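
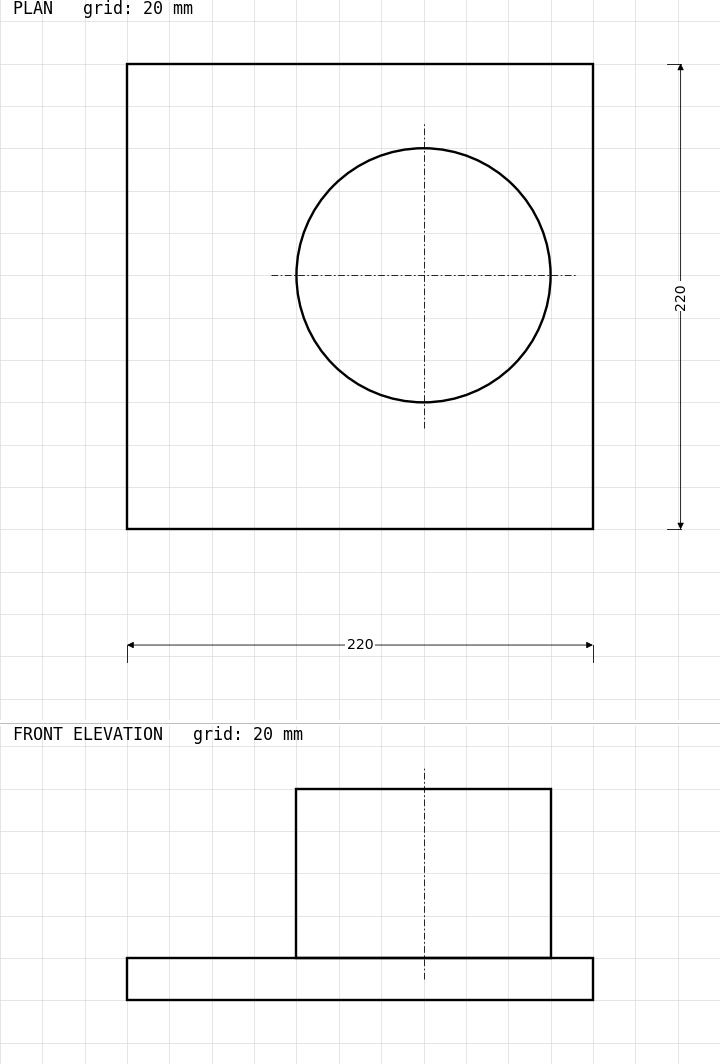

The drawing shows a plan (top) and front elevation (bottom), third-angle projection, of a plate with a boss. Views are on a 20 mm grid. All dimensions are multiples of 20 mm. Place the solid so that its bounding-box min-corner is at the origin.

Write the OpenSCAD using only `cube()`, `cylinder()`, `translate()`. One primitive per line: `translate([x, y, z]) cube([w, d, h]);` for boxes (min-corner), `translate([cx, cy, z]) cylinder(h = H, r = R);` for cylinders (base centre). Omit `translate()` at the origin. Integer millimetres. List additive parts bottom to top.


cube([220, 220, 20]);
translate([140, 120, 20]) cylinder(h = 80, r = 60);


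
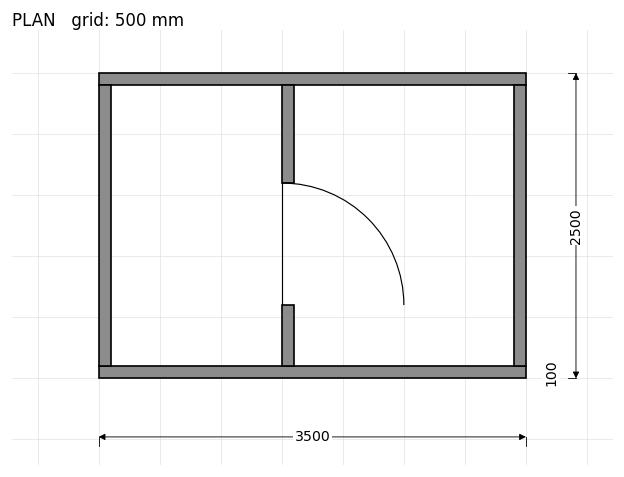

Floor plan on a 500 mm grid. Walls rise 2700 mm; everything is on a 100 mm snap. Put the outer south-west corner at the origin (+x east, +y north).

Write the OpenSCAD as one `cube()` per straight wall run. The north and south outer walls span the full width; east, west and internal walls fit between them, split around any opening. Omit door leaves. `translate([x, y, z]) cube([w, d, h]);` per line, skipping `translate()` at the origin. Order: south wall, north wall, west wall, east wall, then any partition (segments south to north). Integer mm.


cube([3500, 100, 2700]);
translate([0, 2400, 0]) cube([3500, 100, 2700]);
translate([0, 100, 0]) cube([100, 2300, 2700]);
translate([3400, 100, 0]) cube([100, 2300, 2700]);
translate([1500, 100, 0]) cube([100, 500, 2700]);
translate([1500, 1600, 0]) cube([100, 800, 2700]);


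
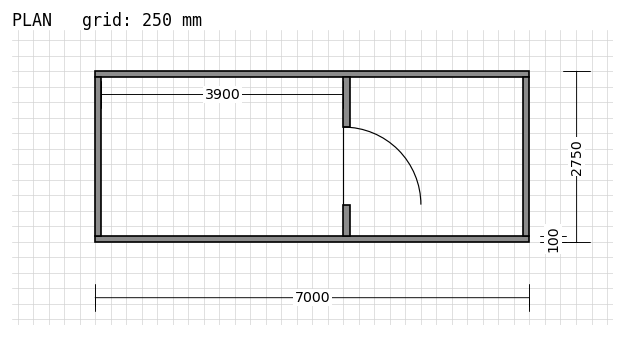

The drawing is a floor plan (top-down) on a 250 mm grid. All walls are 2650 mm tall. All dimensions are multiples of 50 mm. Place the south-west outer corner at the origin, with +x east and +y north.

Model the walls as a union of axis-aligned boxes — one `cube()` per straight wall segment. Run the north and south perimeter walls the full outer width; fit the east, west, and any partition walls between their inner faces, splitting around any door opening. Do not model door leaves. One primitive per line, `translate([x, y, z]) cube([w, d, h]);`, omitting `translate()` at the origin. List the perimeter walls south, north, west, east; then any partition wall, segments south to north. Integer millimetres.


cube([7000, 100, 2650]);
translate([0, 2650, 0]) cube([7000, 100, 2650]);
translate([0, 100, 0]) cube([100, 2550, 2650]);
translate([6900, 100, 0]) cube([100, 2550, 2650]);
translate([4000, 100, 0]) cube([100, 500, 2650]);
translate([4000, 1850, 0]) cube([100, 800, 2650]);


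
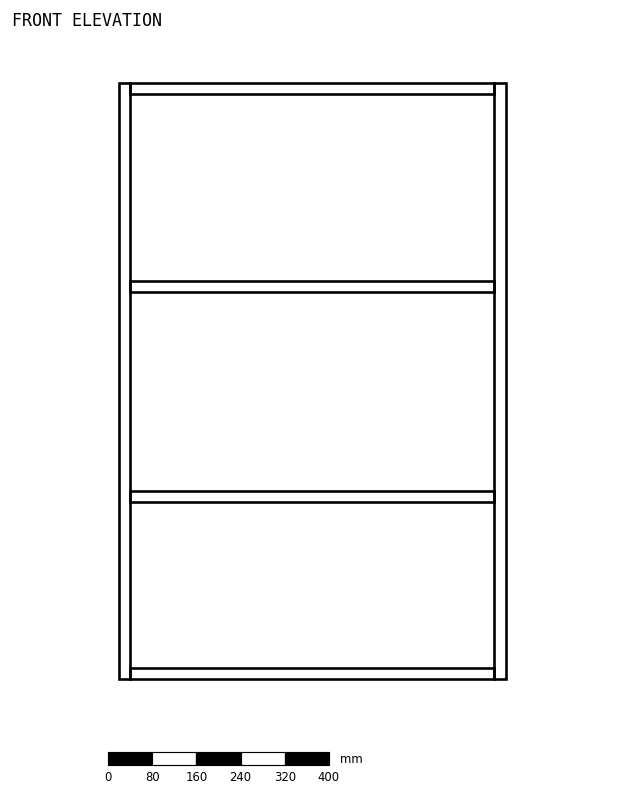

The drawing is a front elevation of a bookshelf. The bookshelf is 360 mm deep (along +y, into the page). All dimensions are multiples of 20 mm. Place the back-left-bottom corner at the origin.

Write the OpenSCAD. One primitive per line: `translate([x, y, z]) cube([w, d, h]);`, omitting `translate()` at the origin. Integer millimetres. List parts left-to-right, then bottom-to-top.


cube([20, 360, 1080]);
translate([20, 0, 0]) cube([660, 360, 20]);
translate([20, 0, 320]) cube([660, 360, 20]);
translate([20, 0, 700]) cube([660, 360, 20]);
translate([20, 0, 1060]) cube([660, 360, 20]);
translate([680, 0, 0]) cube([20, 360, 1080]);


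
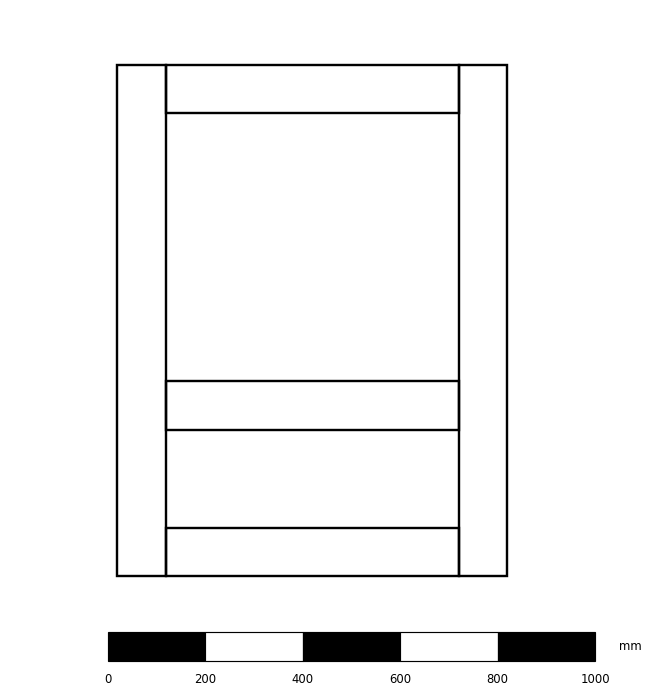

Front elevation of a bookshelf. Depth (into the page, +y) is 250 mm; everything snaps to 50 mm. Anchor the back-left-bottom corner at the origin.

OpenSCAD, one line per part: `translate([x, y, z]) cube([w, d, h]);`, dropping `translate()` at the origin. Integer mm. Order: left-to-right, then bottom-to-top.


cube([100, 250, 1050]);
translate([100, 0, 0]) cube([600, 250, 100]);
translate([100, 0, 300]) cube([600, 250, 100]);
translate([100, 0, 950]) cube([600, 250, 100]);
translate([700, 0, 0]) cube([100, 250, 1050]);


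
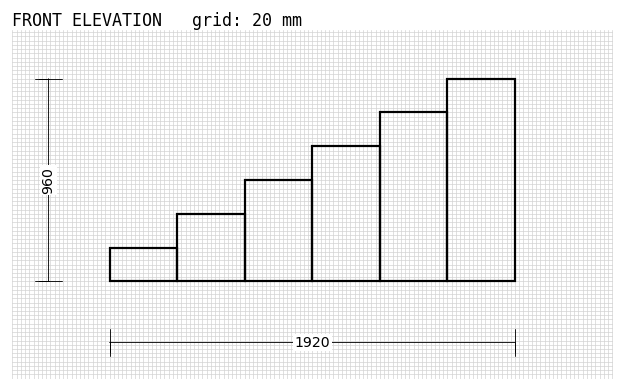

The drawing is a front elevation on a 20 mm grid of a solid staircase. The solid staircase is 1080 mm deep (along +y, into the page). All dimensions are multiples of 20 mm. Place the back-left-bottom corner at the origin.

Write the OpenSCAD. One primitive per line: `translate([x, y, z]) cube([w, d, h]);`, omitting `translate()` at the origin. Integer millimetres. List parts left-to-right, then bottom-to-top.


cube([320, 1080, 160]);
translate([320, 0, 0]) cube([320, 1080, 320]);
translate([640, 0, 0]) cube([320, 1080, 480]);
translate([960, 0, 0]) cube([320, 1080, 640]);
translate([1280, 0, 0]) cube([320, 1080, 800]);
translate([1600, 0, 0]) cube([320, 1080, 960]);


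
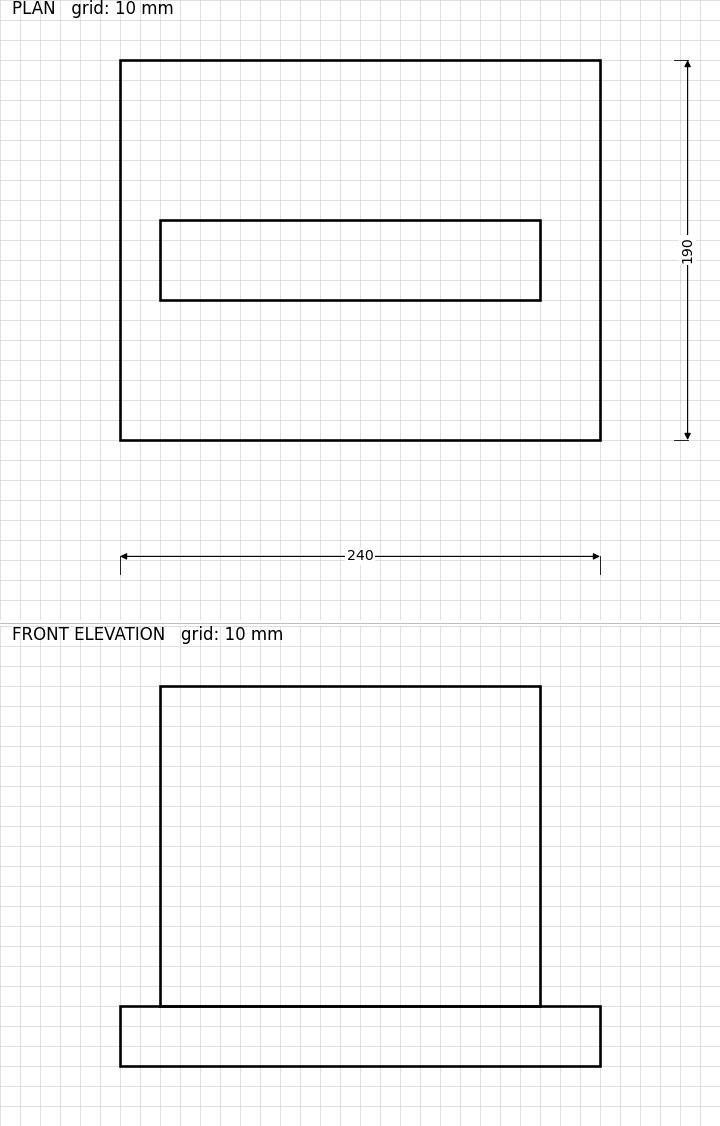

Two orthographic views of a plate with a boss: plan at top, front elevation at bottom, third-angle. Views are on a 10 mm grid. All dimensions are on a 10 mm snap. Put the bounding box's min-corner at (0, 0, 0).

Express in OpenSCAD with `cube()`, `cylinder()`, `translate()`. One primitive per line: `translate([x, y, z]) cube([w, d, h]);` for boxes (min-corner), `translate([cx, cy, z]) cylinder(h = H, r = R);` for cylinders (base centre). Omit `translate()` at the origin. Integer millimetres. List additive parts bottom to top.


cube([240, 190, 30]);
translate([20, 70, 30]) cube([190, 40, 160]);


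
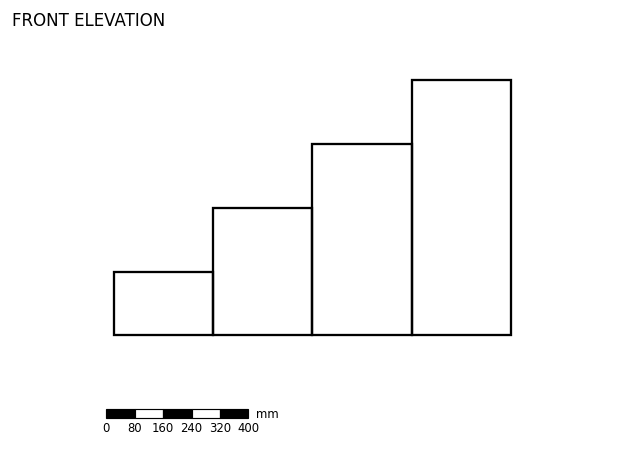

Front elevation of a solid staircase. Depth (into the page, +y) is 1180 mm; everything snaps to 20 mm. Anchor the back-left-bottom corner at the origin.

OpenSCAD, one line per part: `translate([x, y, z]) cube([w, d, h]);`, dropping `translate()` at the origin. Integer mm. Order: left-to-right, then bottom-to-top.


cube([280, 1180, 180]);
translate([280, 0, 0]) cube([280, 1180, 360]);
translate([560, 0, 0]) cube([280, 1180, 540]);
translate([840, 0, 0]) cube([280, 1180, 720]);


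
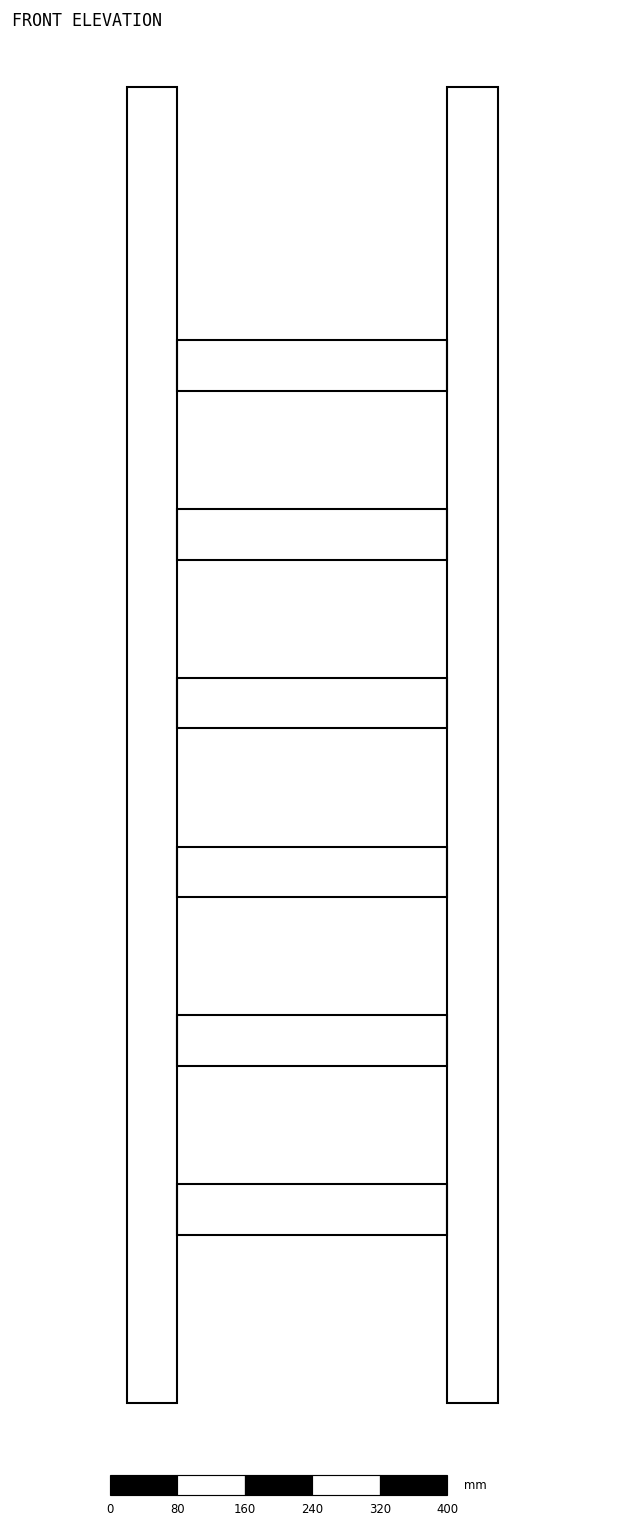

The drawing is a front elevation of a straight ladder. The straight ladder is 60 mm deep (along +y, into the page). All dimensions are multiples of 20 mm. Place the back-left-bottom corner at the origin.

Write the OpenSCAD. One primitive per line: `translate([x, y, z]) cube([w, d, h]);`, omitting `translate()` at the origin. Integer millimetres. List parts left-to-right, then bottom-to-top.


cube([60, 60, 1560]);
translate([60, 0, 200]) cube([320, 60, 60]);
translate([60, 0, 400]) cube([320, 60, 60]);
translate([60, 0, 600]) cube([320, 60, 60]);
translate([60, 0, 800]) cube([320, 60, 60]);
translate([60, 0, 1000]) cube([320, 60, 60]);
translate([60, 0, 1200]) cube([320, 60, 60]);
translate([380, 0, 0]) cube([60, 60, 1560]);


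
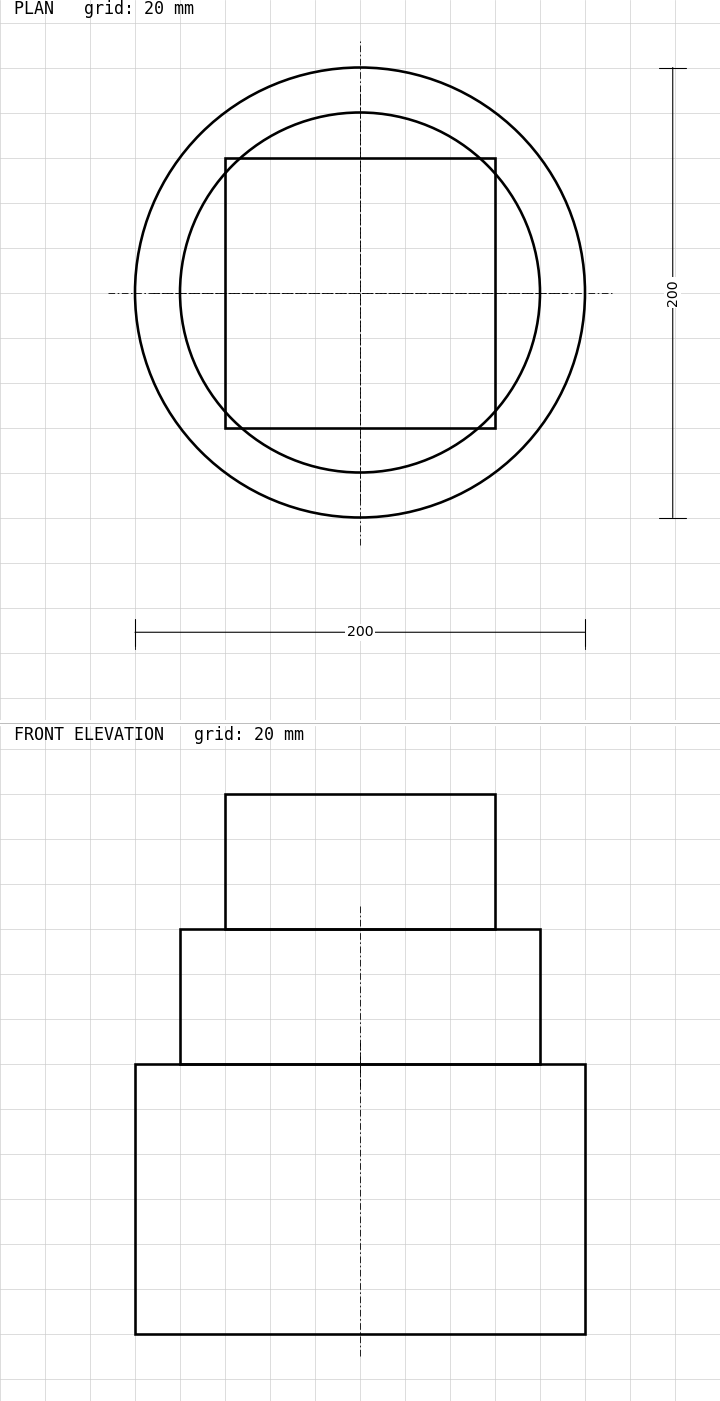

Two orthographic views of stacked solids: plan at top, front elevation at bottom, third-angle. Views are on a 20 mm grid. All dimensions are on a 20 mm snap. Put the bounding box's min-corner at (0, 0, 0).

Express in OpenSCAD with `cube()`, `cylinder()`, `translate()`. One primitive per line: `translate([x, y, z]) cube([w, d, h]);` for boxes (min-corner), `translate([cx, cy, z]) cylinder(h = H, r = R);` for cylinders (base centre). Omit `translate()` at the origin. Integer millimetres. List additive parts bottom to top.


translate([100, 100, 0]) cylinder(h = 120, r = 100);
translate([100, 100, 120]) cylinder(h = 60, r = 80);
translate([40, 40, 180]) cube([120, 120, 60]);


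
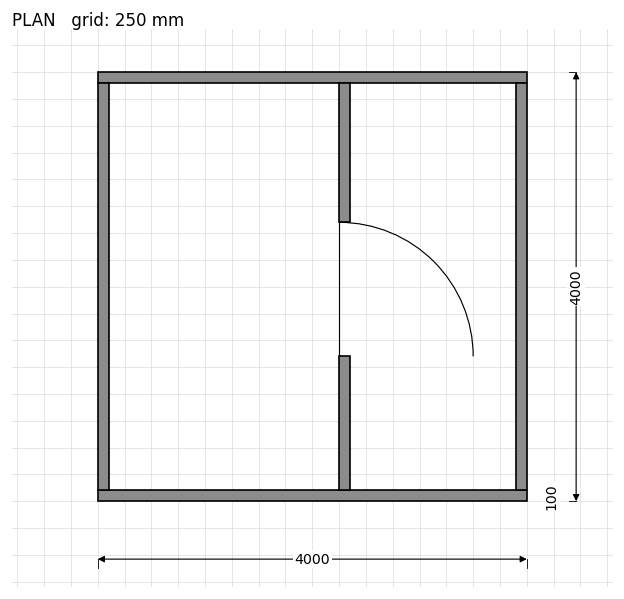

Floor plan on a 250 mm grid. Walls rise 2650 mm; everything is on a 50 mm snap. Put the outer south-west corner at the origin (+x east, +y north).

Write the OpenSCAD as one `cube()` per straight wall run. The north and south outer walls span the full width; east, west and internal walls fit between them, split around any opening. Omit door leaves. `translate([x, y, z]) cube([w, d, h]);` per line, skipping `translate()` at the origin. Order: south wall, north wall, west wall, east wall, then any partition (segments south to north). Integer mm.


cube([4000, 100, 2650]);
translate([0, 3900, 0]) cube([4000, 100, 2650]);
translate([0, 100, 0]) cube([100, 3800, 2650]);
translate([3900, 100, 0]) cube([100, 3800, 2650]);
translate([2250, 100, 0]) cube([100, 1250, 2650]);
translate([2250, 2600, 0]) cube([100, 1300, 2650]);


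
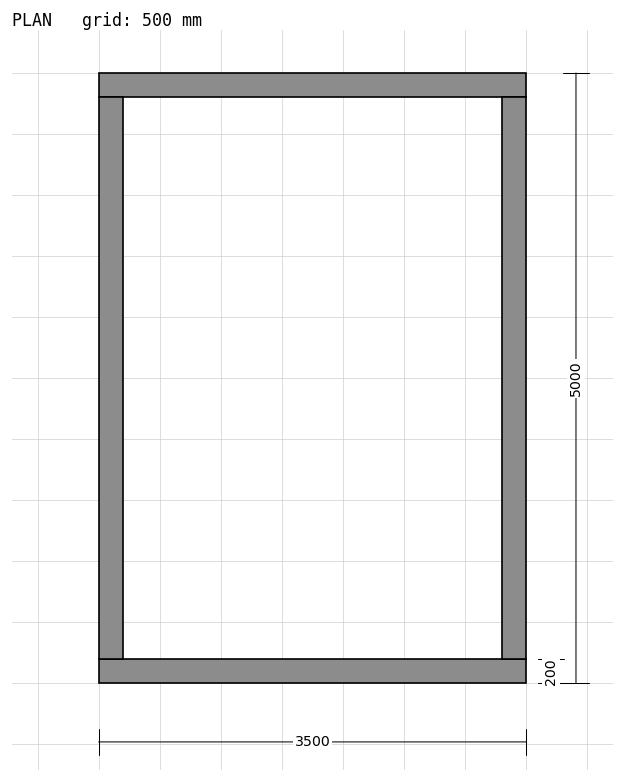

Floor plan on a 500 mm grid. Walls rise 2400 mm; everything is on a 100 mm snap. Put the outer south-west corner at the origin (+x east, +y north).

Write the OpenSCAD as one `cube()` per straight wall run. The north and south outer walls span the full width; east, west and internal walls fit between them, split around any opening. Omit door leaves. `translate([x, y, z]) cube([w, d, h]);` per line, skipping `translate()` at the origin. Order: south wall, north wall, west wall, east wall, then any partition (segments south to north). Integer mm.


cube([3500, 200, 2400]);
translate([0, 4800, 0]) cube([3500, 200, 2400]);
translate([0, 200, 0]) cube([200, 4600, 2400]);
translate([3300, 200, 0]) cube([200, 4600, 2400]);


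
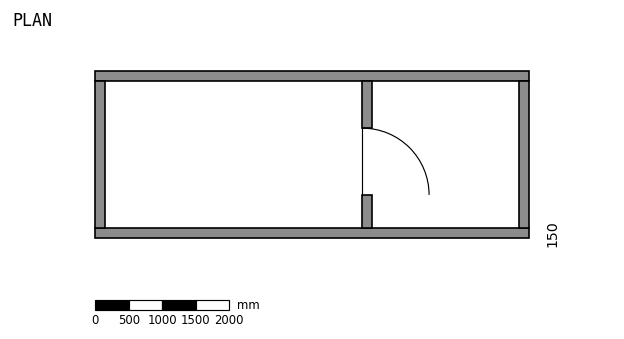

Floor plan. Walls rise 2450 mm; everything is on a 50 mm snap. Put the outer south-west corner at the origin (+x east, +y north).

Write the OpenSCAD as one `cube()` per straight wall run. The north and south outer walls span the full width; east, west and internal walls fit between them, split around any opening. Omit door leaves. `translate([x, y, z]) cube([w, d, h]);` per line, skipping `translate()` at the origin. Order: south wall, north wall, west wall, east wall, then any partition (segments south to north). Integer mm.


cube([6500, 150, 2450]);
translate([0, 2350, 0]) cube([6500, 150, 2450]);
translate([0, 150, 0]) cube([150, 2200, 2450]);
translate([6350, 150, 0]) cube([150, 2200, 2450]);
translate([4000, 150, 0]) cube([150, 500, 2450]);
translate([4000, 1650, 0]) cube([150, 700, 2450]);


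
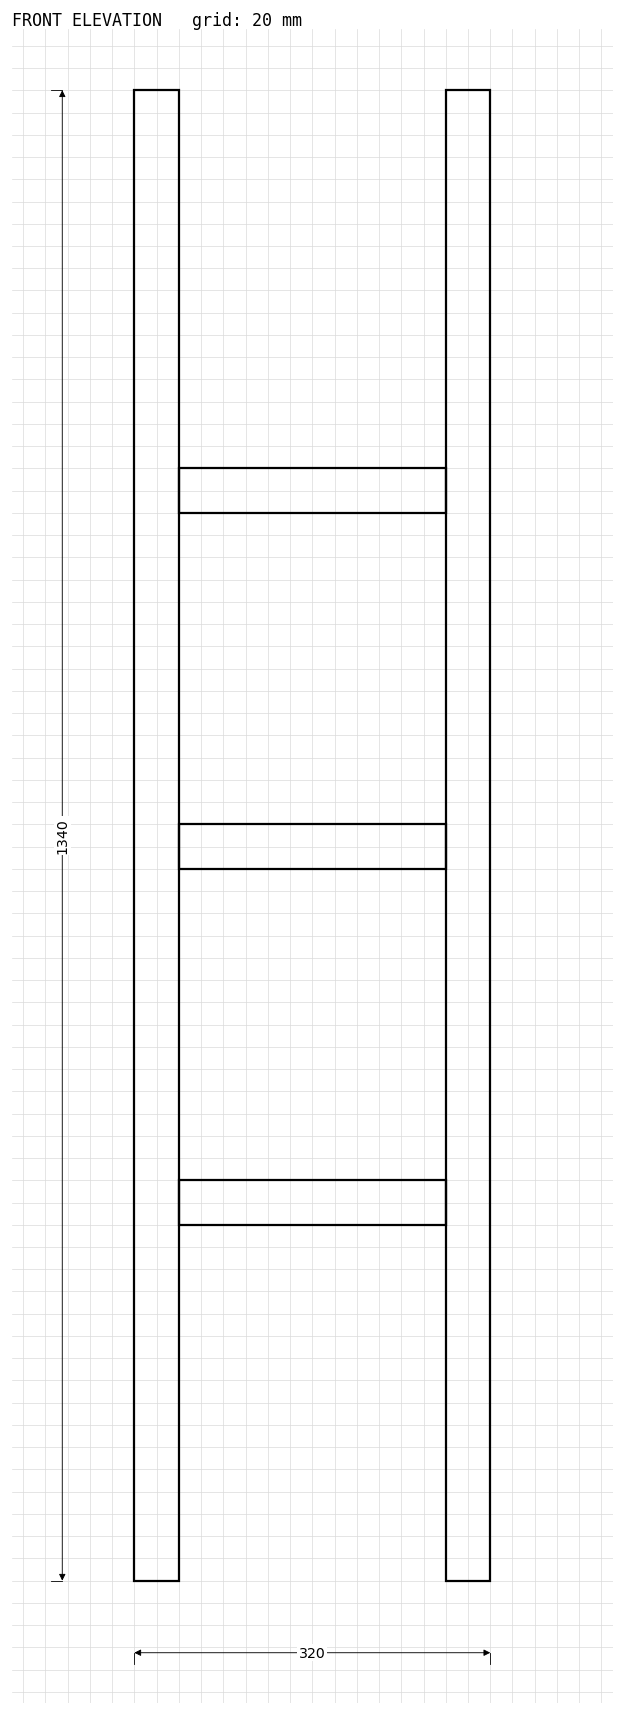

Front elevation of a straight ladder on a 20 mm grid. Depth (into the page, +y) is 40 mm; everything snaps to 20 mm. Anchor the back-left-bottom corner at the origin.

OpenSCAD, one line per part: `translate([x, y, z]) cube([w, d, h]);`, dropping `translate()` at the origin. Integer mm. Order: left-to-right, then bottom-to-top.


cube([40, 40, 1340]);
translate([40, 0, 320]) cube([240, 40, 40]);
translate([40, 0, 640]) cube([240, 40, 40]);
translate([40, 0, 960]) cube([240, 40, 40]);
translate([280, 0, 0]) cube([40, 40, 1340]);


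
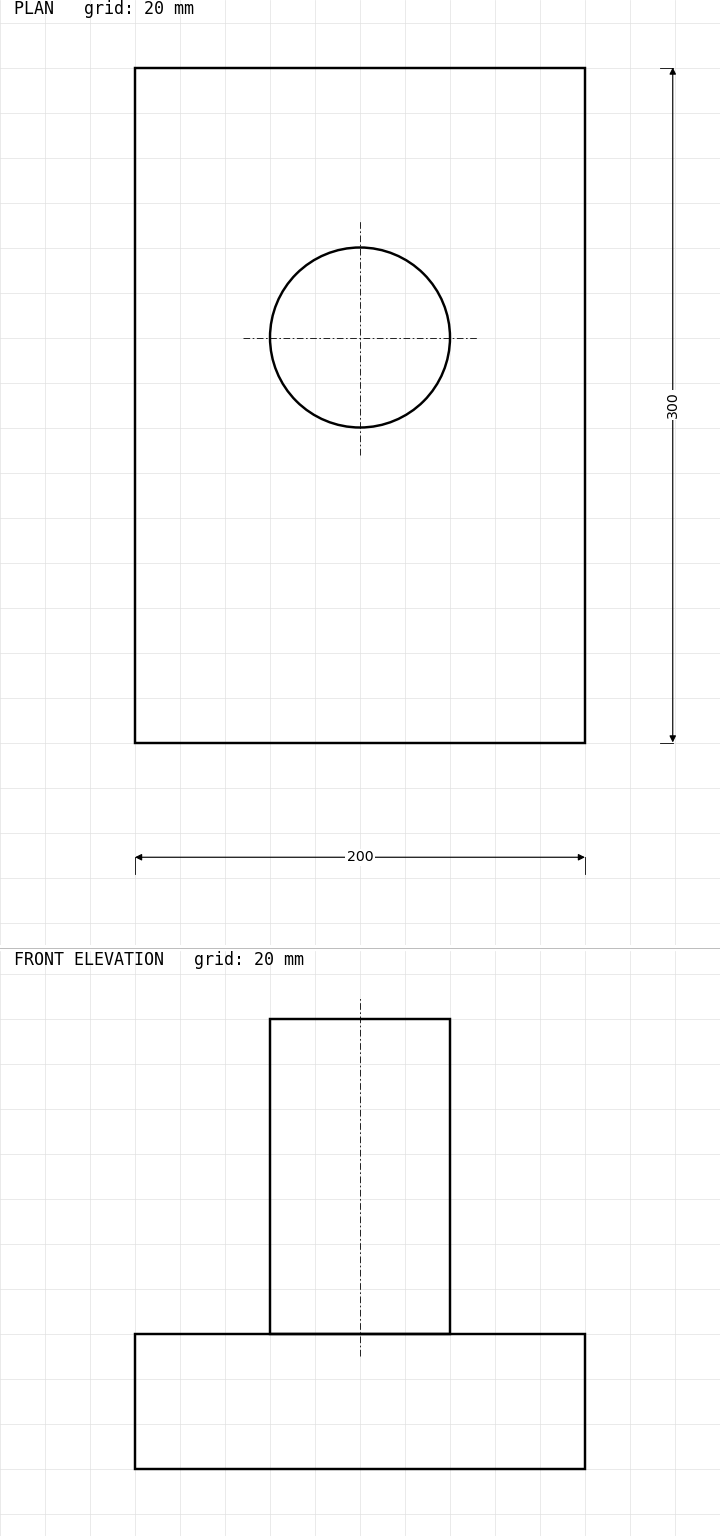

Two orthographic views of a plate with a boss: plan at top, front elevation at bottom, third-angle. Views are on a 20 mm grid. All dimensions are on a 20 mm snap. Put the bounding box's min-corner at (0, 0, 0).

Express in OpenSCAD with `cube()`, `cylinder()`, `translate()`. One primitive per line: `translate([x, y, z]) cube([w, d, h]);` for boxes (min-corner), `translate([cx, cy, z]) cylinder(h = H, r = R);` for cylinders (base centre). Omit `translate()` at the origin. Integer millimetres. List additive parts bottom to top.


cube([200, 300, 60]);
translate([100, 180, 60]) cylinder(h = 140, r = 40);


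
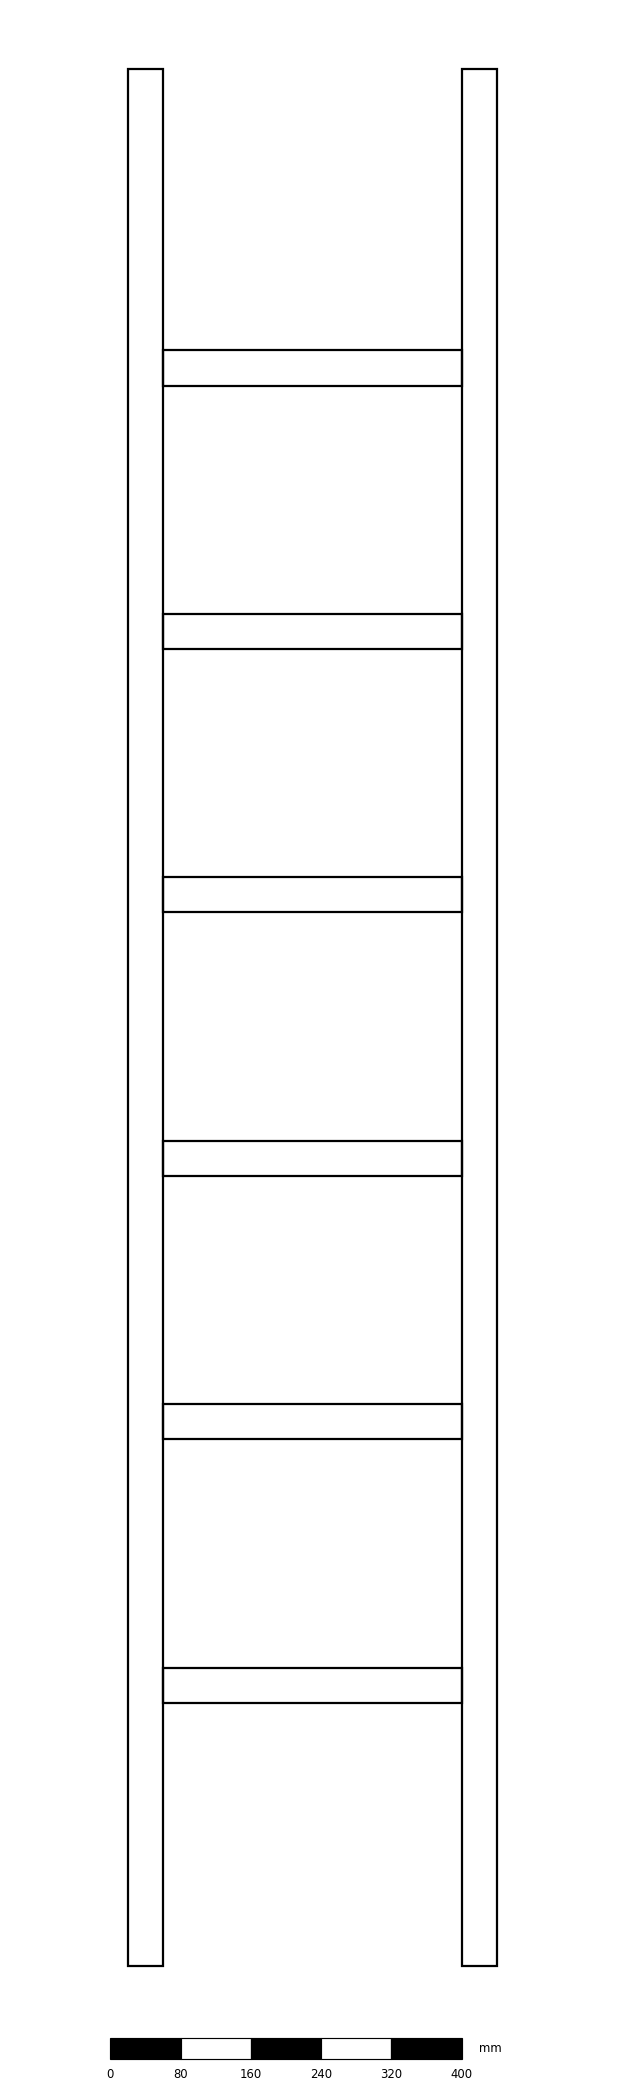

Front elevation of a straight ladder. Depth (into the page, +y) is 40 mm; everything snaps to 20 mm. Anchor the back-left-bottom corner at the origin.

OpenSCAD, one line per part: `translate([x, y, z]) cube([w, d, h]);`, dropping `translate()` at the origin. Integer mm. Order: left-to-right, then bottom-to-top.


cube([40, 40, 2160]);
translate([40, 0, 300]) cube([340, 40, 40]);
translate([40, 0, 600]) cube([340, 40, 40]);
translate([40, 0, 900]) cube([340, 40, 40]);
translate([40, 0, 1200]) cube([340, 40, 40]);
translate([40, 0, 1500]) cube([340, 40, 40]);
translate([40, 0, 1800]) cube([340, 40, 40]);
translate([380, 0, 0]) cube([40, 40, 2160]);


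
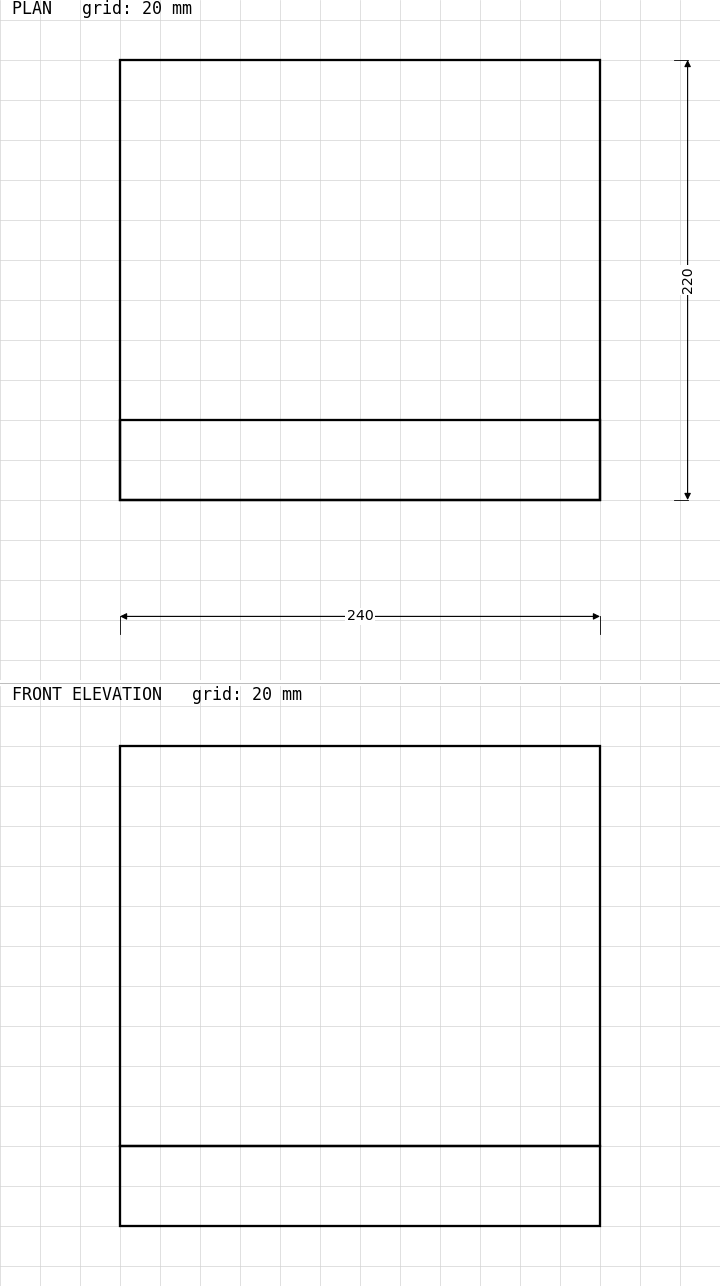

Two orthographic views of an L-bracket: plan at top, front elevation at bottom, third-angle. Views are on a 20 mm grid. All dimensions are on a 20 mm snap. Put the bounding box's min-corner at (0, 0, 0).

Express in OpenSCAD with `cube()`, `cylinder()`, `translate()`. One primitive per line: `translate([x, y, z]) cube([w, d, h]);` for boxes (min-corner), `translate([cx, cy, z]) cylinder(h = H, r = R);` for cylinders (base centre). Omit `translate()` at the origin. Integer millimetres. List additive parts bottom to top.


cube([240, 220, 40]);
translate([0, 0, 40]) cube([240, 40, 200]);


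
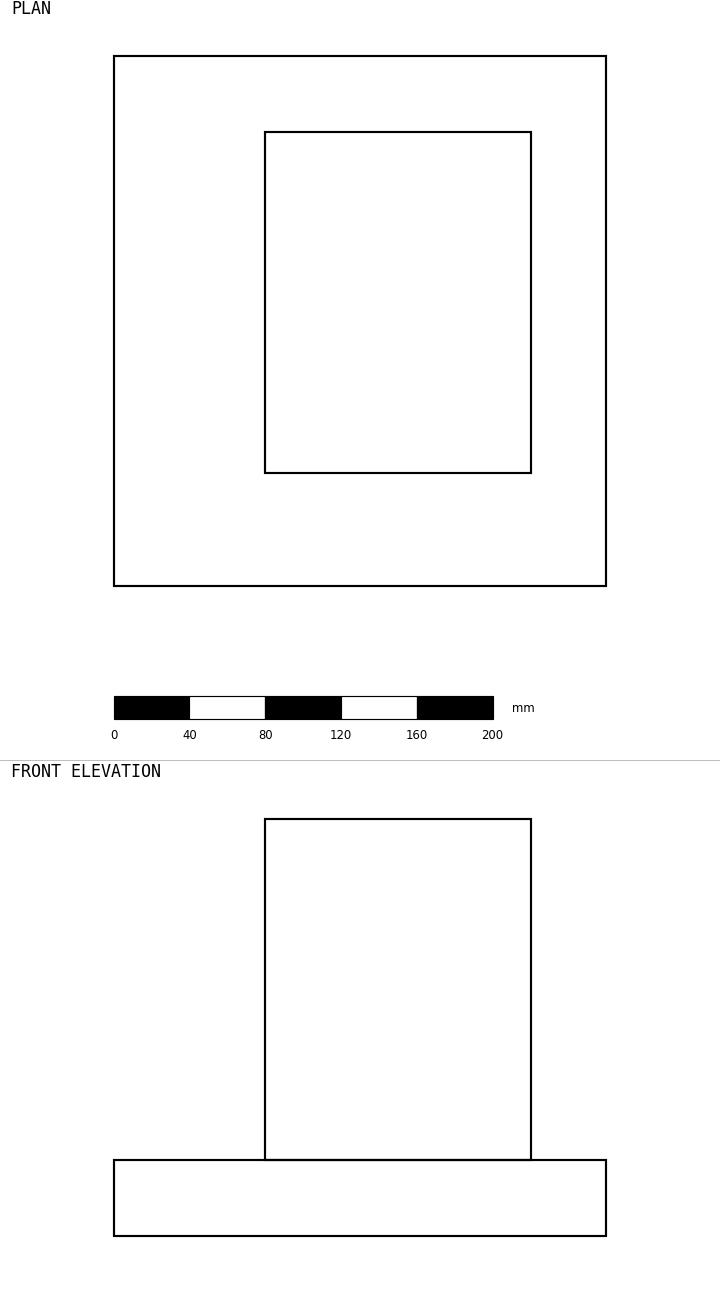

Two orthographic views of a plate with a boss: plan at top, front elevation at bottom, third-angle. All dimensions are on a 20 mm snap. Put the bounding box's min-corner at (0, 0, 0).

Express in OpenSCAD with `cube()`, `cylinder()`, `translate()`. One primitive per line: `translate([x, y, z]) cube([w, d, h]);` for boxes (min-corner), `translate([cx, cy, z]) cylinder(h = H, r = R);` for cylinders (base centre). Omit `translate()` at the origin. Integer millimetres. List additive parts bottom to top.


cube([260, 280, 40]);
translate([80, 60, 40]) cube([140, 180, 180]);


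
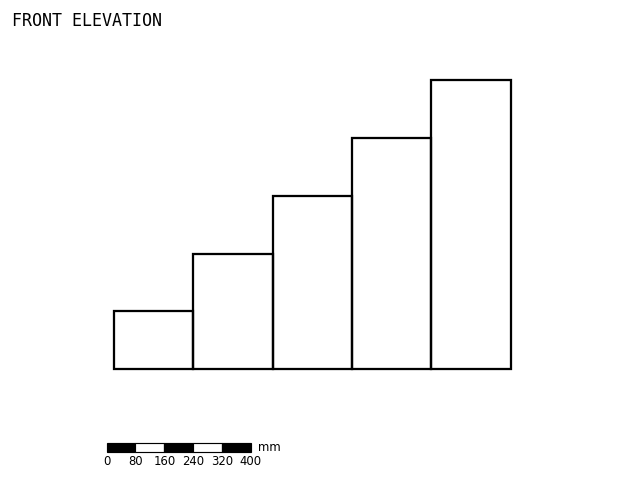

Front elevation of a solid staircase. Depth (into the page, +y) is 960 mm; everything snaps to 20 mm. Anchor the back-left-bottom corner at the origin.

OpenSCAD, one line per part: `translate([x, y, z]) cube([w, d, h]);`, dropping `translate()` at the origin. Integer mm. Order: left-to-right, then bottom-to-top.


cube([220, 960, 160]);
translate([220, 0, 0]) cube([220, 960, 320]);
translate([440, 0, 0]) cube([220, 960, 480]);
translate([660, 0, 0]) cube([220, 960, 640]);
translate([880, 0, 0]) cube([220, 960, 800]);


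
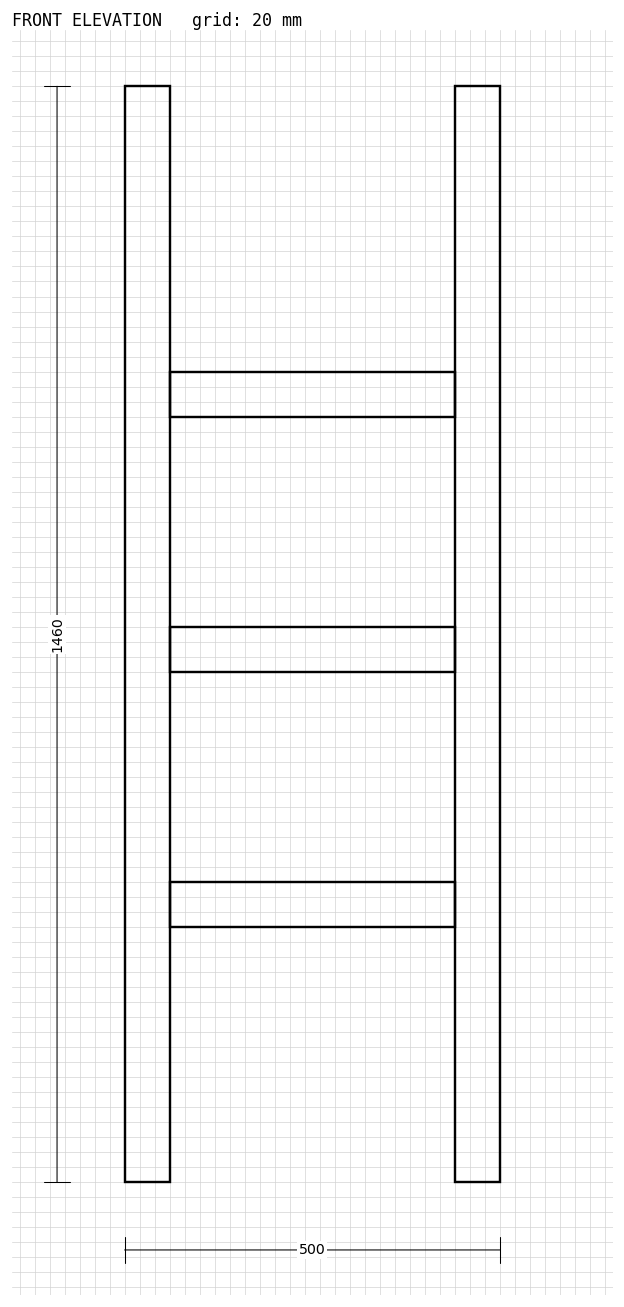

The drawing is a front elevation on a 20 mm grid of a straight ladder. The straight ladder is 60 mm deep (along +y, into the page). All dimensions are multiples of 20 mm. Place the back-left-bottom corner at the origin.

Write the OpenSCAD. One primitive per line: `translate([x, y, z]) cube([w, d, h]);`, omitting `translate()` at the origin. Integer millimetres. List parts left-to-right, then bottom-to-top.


cube([60, 60, 1460]);
translate([60, 0, 340]) cube([380, 60, 60]);
translate([60, 0, 680]) cube([380, 60, 60]);
translate([60, 0, 1020]) cube([380, 60, 60]);
translate([440, 0, 0]) cube([60, 60, 1460]);


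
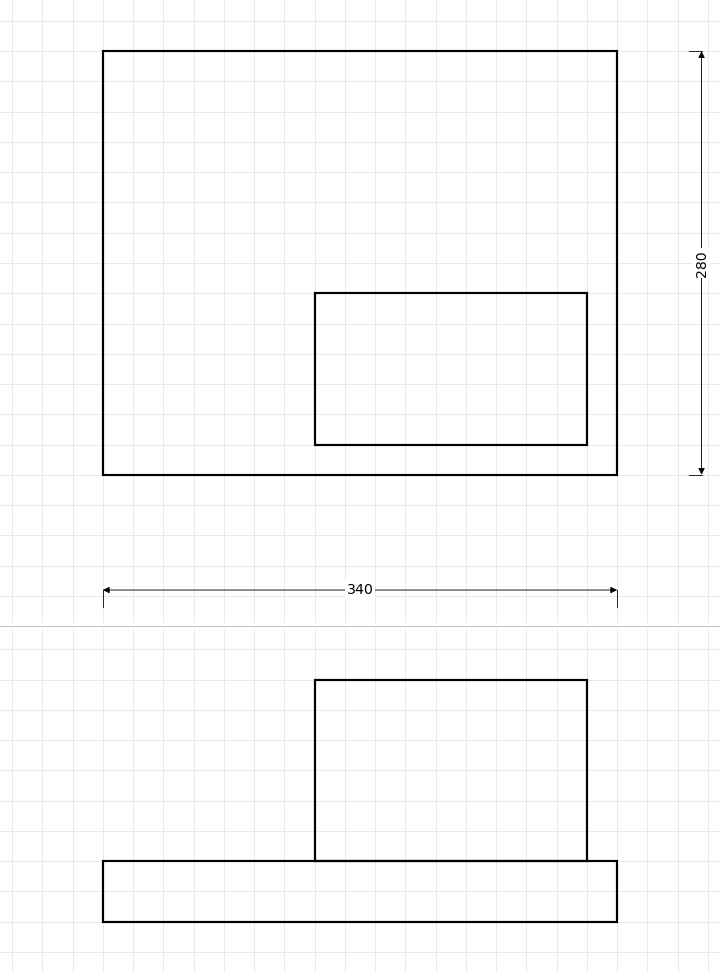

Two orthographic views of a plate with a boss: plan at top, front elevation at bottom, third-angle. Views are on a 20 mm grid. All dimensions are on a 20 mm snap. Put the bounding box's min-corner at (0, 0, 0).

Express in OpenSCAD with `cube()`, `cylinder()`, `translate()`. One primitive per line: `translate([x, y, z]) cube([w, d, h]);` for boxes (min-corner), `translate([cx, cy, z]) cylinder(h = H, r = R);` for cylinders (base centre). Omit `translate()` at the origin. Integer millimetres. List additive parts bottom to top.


cube([340, 280, 40]);
translate([140, 20, 40]) cube([180, 100, 120]);


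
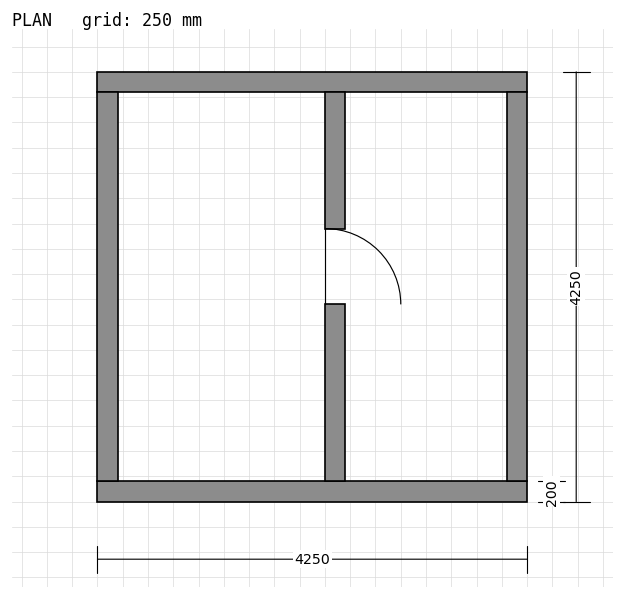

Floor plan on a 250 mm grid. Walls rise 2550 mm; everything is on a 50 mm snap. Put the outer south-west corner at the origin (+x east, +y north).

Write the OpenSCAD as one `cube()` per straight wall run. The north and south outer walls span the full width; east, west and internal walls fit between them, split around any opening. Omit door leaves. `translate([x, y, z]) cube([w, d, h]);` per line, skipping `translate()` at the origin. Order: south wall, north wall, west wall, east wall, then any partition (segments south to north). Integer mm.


cube([4250, 200, 2550]);
translate([0, 4050, 0]) cube([4250, 200, 2550]);
translate([0, 200, 0]) cube([200, 3850, 2550]);
translate([4050, 200, 0]) cube([200, 3850, 2550]);
translate([2250, 200, 0]) cube([200, 1750, 2550]);
translate([2250, 2700, 0]) cube([200, 1350, 2550]);


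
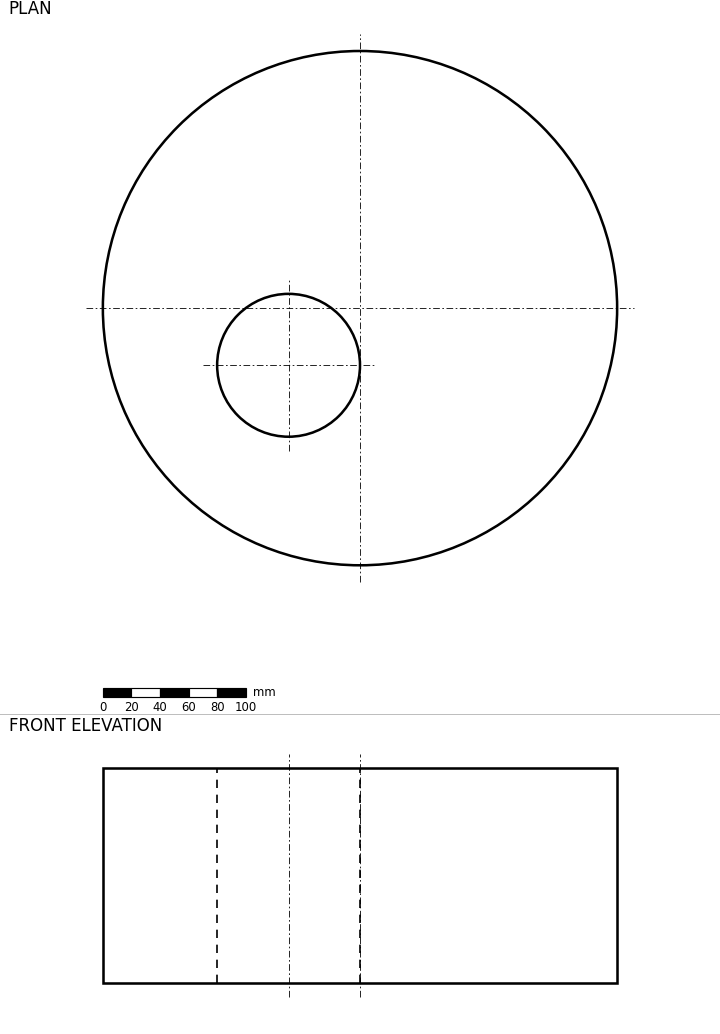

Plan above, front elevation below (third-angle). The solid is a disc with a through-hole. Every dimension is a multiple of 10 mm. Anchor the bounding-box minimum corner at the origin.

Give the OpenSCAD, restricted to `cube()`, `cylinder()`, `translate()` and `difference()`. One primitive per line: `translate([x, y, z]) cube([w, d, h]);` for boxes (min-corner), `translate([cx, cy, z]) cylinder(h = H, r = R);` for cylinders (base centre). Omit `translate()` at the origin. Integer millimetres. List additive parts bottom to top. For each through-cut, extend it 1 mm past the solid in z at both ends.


difference() {
  translate([180, 180, 0]) cylinder(h = 150, r = 180);
  translate([130, 140, -1]) cylinder(h = 152, r = 50);
}


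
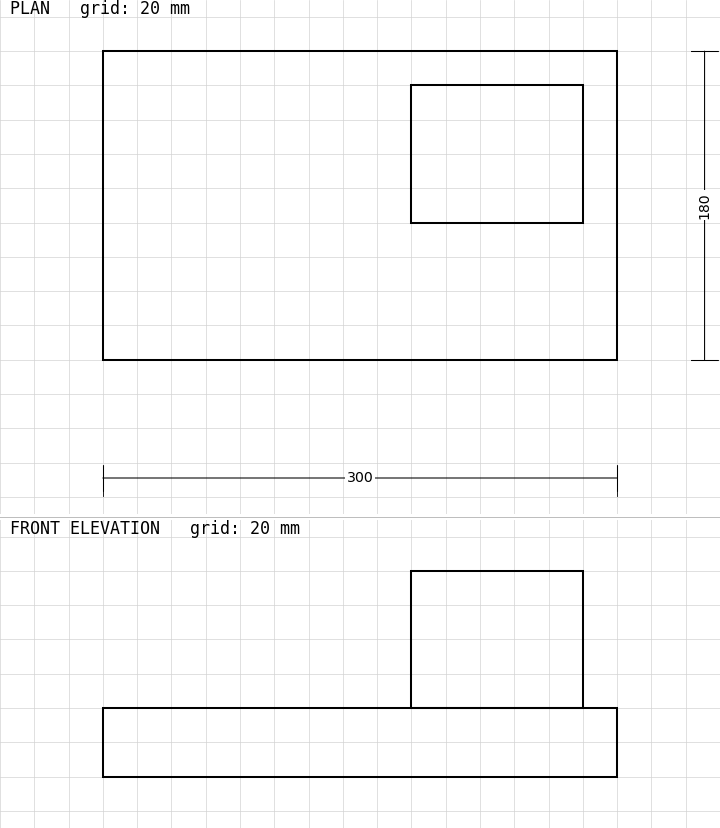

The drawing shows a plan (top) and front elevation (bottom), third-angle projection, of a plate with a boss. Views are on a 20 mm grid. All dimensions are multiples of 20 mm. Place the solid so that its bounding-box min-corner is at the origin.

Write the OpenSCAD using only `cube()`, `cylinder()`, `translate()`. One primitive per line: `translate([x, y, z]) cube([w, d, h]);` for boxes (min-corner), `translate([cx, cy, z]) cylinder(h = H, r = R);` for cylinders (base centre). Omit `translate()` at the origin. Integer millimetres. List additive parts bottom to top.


cube([300, 180, 40]);
translate([180, 80, 40]) cube([100, 80, 80]);


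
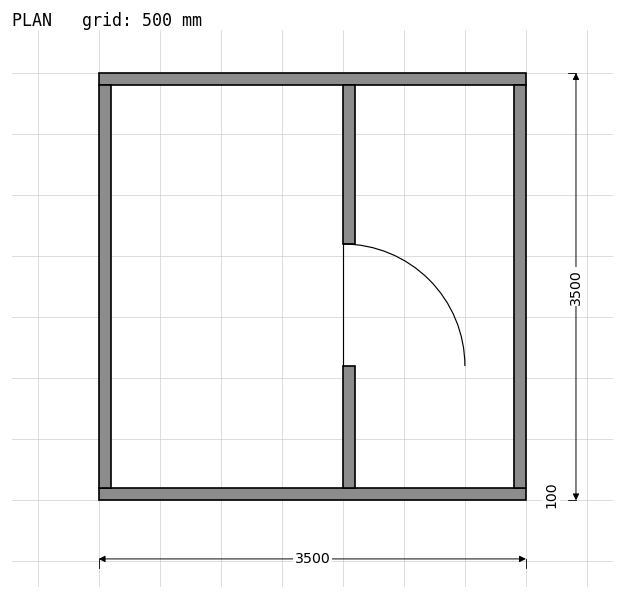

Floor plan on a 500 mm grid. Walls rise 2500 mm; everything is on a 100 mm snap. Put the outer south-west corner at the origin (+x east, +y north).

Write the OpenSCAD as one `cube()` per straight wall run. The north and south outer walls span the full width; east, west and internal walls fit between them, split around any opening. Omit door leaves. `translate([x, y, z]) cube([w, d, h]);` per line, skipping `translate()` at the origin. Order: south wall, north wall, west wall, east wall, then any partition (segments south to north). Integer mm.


cube([3500, 100, 2500]);
translate([0, 3400, 0]) cube([3500, 100, 2500]);
translate([0, 100, 0]) cube([100, 3300, 2500]);
translate([3400, 100, 0]) cube([100, 3300, 2500]);
translate([2000, 100, 0]) cube([100, 1000, 2500]);
translate([2000, 2100, 0]) cube([100, 1300, 2500]);


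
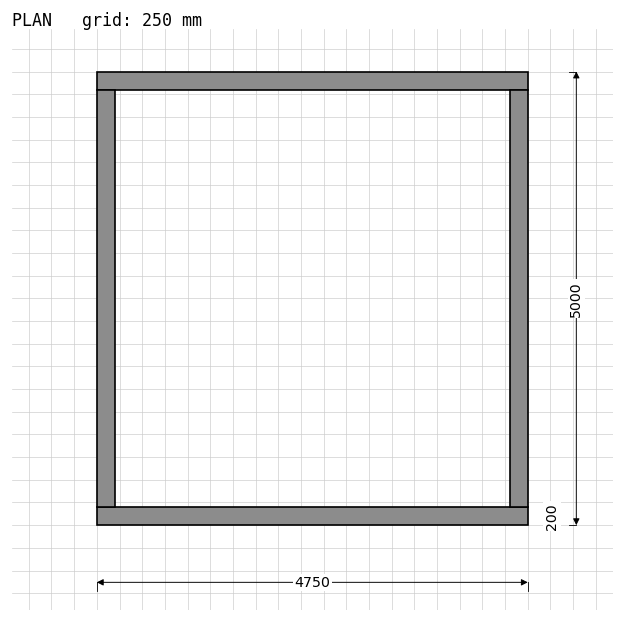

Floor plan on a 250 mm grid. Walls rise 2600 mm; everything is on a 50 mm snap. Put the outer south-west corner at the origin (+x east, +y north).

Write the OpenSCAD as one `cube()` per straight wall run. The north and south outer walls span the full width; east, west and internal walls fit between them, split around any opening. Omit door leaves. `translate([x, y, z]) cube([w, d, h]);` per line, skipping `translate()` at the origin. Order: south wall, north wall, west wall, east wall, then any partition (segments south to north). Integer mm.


cube([4750, 200, 2600]);
translate([0, 4800, 0]) cube([4750, 200, 2600]);
translate([0, 200, 0]) cube([200, 4600, 2600]);
translate([4550, 200, 0]) cube([200, 4600, 2600]);


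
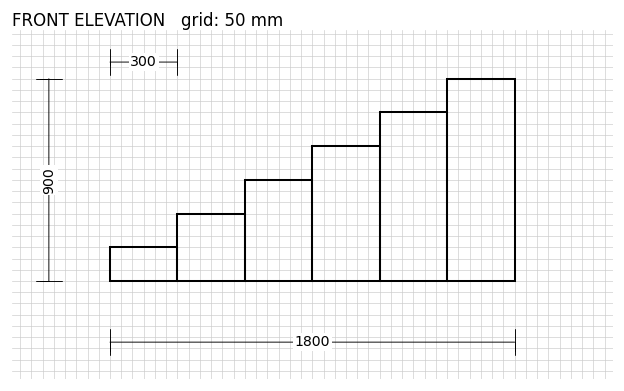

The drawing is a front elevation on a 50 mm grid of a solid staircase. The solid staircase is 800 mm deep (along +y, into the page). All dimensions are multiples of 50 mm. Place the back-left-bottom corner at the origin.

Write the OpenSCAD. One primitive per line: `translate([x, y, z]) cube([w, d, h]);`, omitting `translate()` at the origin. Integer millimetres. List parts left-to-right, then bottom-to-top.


cube([300, 800, 150]);
translate([300, 0, 0]) cube([300, 800, 300]);
translate([600, 0, 0]) cube([300, 800, 450]);
translate([900, 0, 0]) cube([300, 800, 600]);
translate([1200, 0, 0]) cube([300, 800, 750]);
translate([1500, 0, 0]) cube([300, 800, 900]);


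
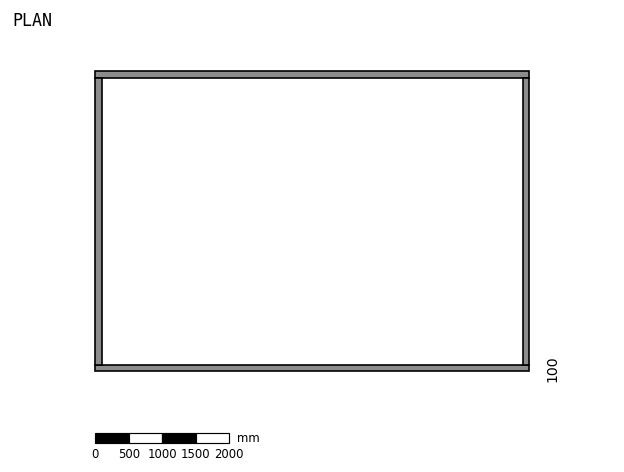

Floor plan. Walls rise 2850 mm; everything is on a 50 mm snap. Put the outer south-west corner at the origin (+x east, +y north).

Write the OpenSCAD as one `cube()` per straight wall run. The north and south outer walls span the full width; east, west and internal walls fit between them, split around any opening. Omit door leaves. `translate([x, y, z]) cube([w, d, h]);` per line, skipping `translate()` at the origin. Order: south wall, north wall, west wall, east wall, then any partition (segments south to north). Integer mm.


cube([6500, 100, 2850]);
translate([0, 4400, 0]) cube([6500, 100, 2850]);
translate([0, 100, 0]) cube([100, 4300, 2850]);
translate([6400, 100, 0]) cube([100, 4300, 2850]);


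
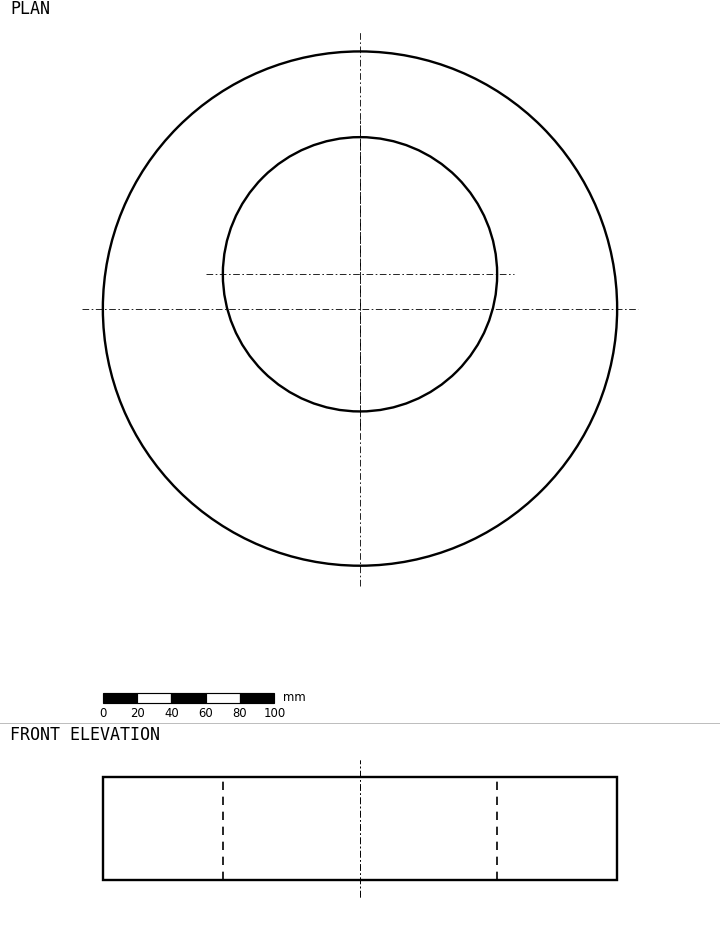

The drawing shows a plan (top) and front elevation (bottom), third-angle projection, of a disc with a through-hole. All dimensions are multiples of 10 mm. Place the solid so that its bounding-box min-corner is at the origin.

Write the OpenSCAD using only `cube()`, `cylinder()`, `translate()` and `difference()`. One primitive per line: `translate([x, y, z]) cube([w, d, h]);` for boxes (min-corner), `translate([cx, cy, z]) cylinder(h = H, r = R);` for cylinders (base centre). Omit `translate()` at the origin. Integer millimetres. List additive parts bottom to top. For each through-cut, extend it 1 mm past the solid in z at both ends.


difference() {
  translate([150, 150, 0]) cylinder(h = 60, r = 150);
  translate([150, 170, -1]) cylinder(h = 62, r = 80);
}


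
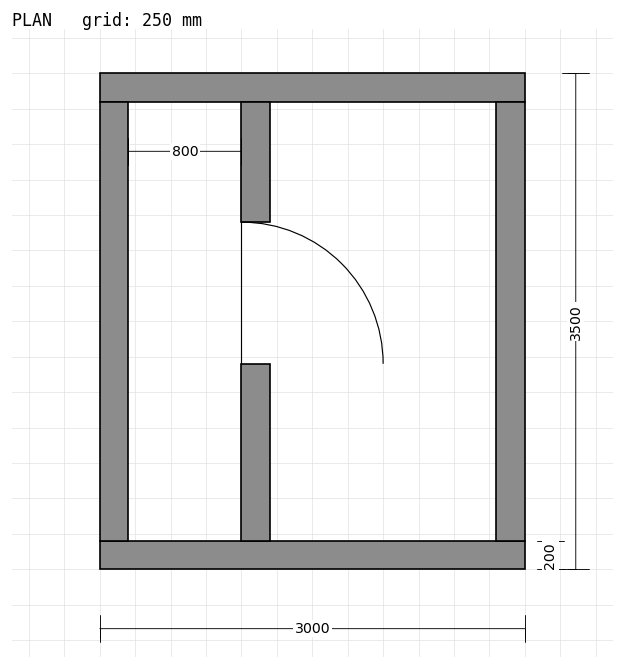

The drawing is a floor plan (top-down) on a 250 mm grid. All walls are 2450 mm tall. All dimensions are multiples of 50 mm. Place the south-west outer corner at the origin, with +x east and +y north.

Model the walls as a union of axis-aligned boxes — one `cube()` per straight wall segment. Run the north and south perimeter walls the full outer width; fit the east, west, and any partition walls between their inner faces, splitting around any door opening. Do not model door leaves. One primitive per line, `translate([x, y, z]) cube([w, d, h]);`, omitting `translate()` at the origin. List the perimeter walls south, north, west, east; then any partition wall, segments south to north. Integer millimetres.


cube([3000, 200, 2450]);
translate([0, 3300, 0]) cube([3000, 200, 2450]);
translate([0, 200, 0]) cube([200, 3100, 2450]);
translate([2800, 200, 0]) cube([200, 3100, 2450]);
translate([1000, 200, 0]) cube([200, 1250, 2450]);
translate([1000, 2450, 0]) cube([200, 850, 2450]);


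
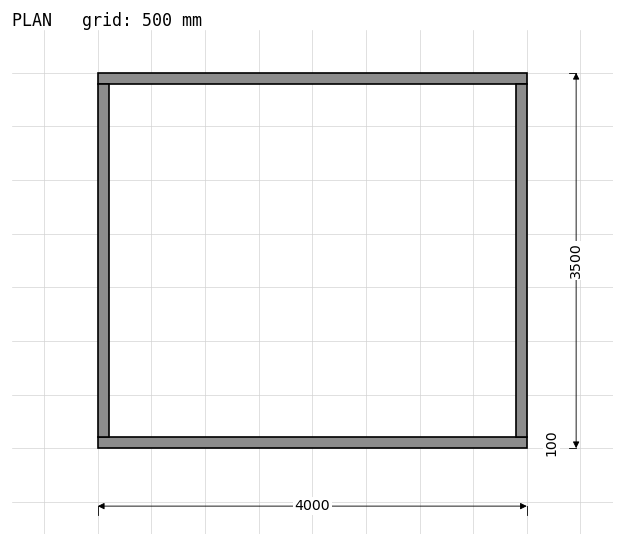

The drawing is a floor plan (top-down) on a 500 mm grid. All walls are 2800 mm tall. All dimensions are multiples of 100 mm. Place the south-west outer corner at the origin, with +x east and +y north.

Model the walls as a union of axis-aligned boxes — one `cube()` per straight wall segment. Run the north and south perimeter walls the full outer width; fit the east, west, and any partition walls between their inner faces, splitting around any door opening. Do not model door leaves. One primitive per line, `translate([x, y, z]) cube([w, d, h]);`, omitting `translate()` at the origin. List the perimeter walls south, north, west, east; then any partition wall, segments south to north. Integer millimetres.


cube([4000, 100, 2800]);
translate([0, 3400, 0]) cube([4000, 100, 2800]);
translate([0, 100, 0]) cube([100, 3300, 2800]);
translate([3900, 100, 0]) cube([100, 3300, 2800]);


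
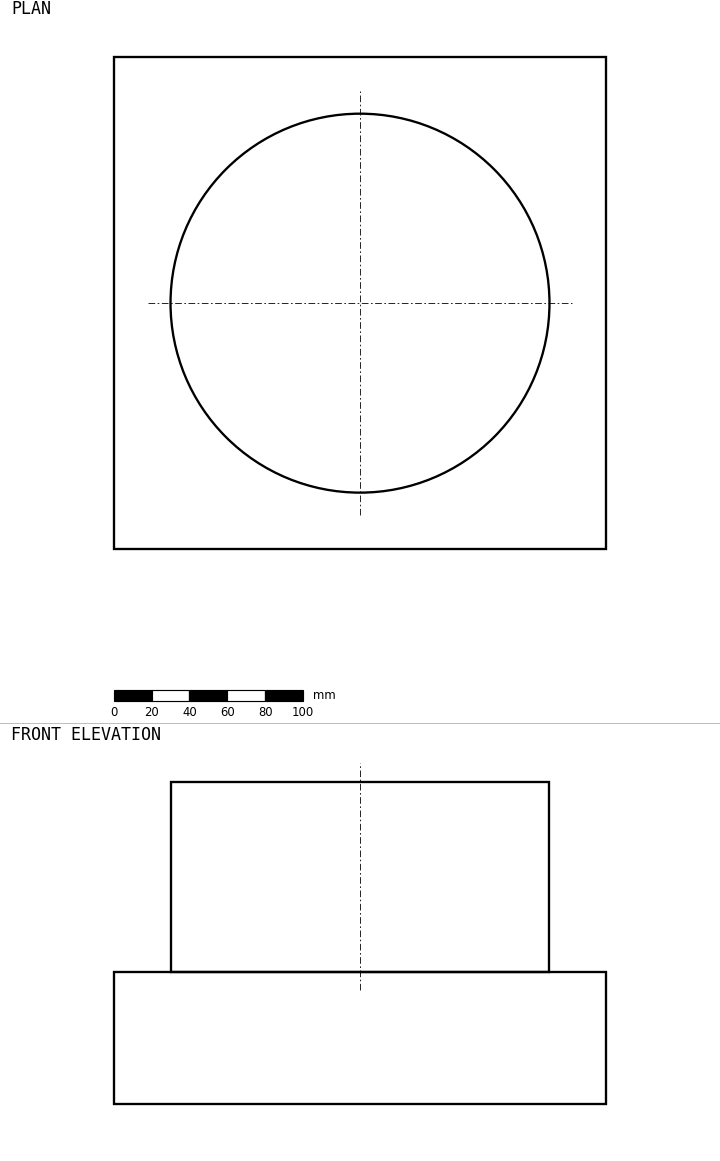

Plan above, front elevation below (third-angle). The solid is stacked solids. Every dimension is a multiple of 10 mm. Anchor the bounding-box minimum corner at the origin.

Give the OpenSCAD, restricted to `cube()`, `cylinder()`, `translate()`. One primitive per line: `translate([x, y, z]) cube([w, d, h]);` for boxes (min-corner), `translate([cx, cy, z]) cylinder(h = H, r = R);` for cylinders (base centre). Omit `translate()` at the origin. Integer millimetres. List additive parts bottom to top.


cube([260, 260, 70]);
translate([130, 130, 70]) cylinder(h = 100, r = 100);


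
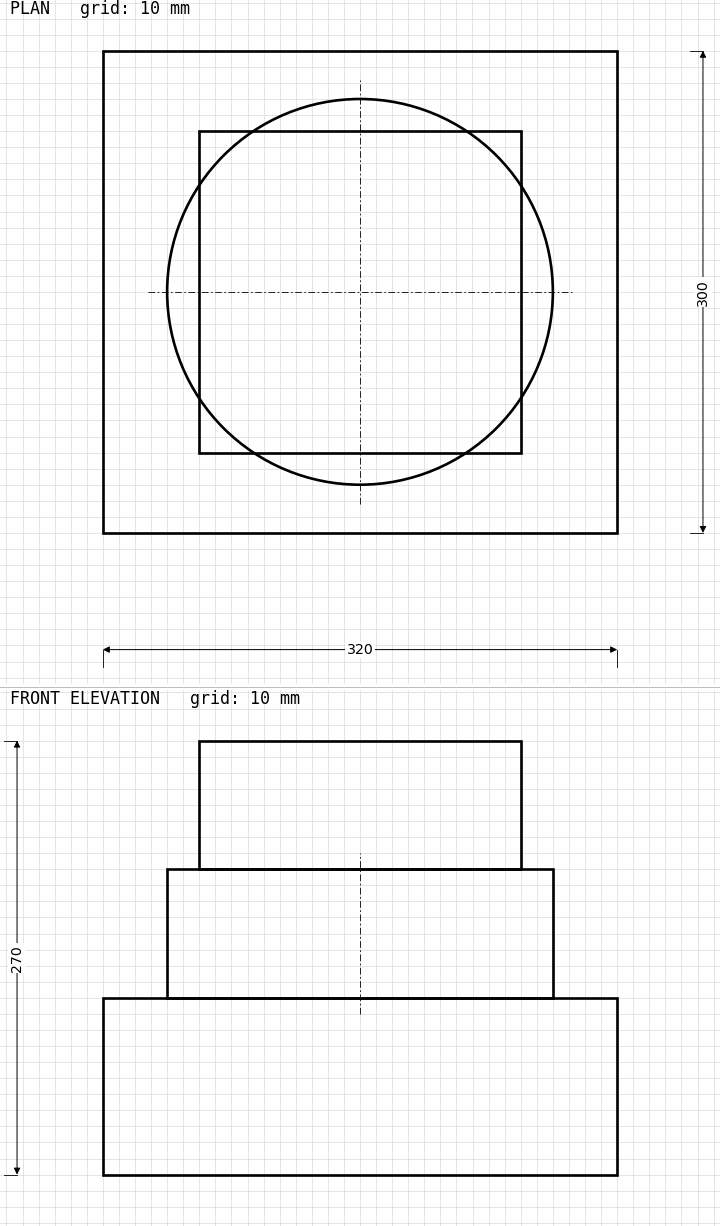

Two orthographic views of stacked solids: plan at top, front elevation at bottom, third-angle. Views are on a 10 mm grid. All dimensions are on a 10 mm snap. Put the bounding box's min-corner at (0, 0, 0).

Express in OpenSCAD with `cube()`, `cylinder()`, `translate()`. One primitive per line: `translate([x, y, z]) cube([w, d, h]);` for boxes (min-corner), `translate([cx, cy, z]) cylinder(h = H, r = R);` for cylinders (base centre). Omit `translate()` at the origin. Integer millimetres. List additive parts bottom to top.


cube([320, 300, 110]);
translate([160, 150, 110]) cylinder(h = 80, r = 120);
translate([60, 50, 190]) cube([200, 200, 80]);


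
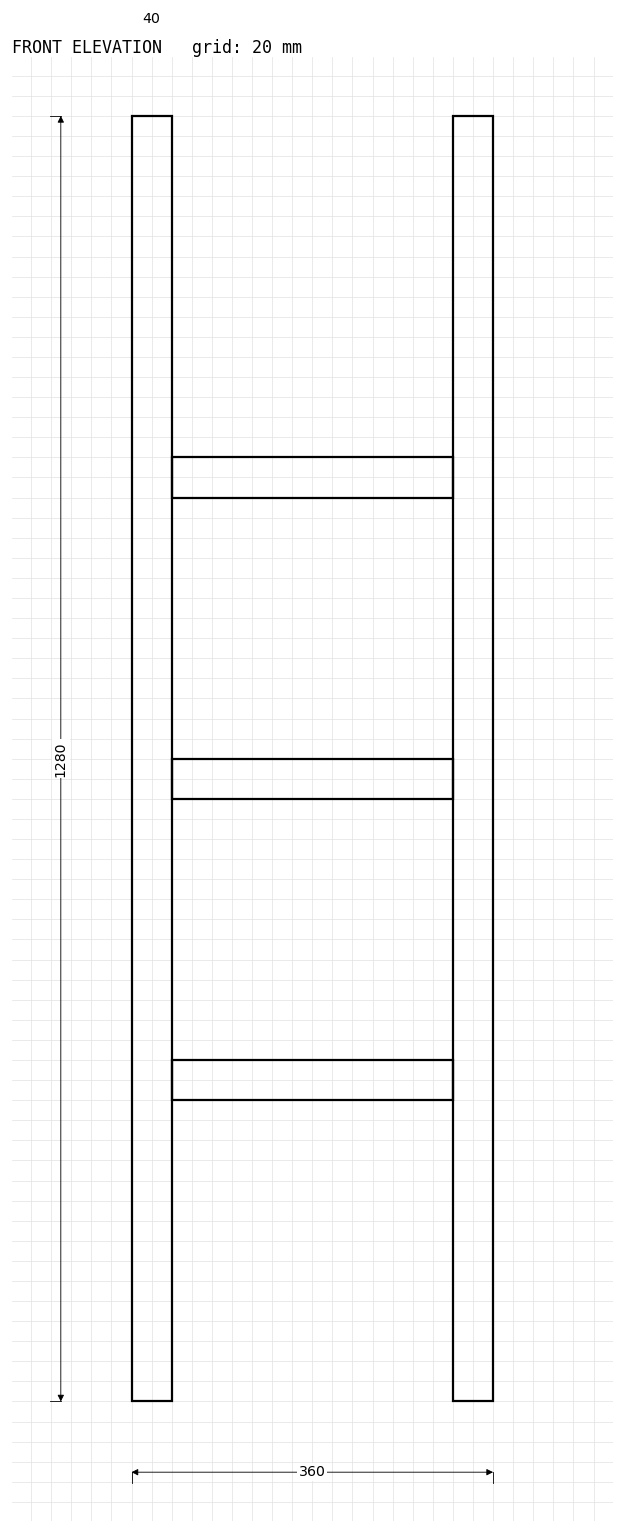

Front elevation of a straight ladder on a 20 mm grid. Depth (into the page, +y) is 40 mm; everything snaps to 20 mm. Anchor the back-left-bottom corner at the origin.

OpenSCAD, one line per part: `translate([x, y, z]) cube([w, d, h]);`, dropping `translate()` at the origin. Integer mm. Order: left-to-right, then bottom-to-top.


cube([40, 40, 1280]);
translate([40, 0, 300]) cube([280, 40, 40]);
translate([40, 0, 600]) cube([280, 40, 40]);
translate([40, 0, 900]) cube([280, 40, 40]);
translate([320, 0, 0]) cube([40, 40, 1280]);


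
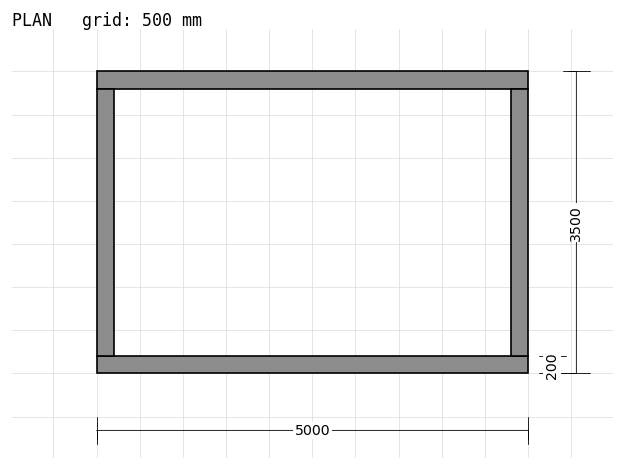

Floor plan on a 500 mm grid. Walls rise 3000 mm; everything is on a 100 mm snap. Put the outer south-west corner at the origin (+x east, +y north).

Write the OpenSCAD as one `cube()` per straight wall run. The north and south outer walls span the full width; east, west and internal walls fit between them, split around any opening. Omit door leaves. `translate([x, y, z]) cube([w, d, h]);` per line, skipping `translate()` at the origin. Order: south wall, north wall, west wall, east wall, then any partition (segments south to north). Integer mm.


cube([5000, 200, 3000]);
translate([0, 3300, 0]) cube([5000, 200, 3000]);
translate([0, 200, 0]) cube([200, 3100, 3000]);
translate([4800, 200, 0]) cube([200, 3100, 3000]);


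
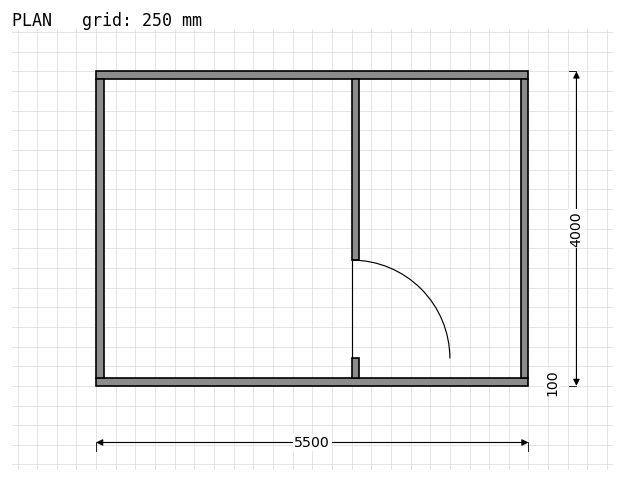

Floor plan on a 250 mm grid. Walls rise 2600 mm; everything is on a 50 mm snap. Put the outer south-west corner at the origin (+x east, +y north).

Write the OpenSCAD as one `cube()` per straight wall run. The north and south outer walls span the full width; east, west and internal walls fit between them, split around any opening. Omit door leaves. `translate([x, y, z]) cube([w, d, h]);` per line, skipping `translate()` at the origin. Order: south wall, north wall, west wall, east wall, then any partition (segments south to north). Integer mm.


cube([5500, 100, 2600]);
translate([0, 3900, 0]) cube([5500, 100, 2600]);
translate([0, 100, 0]) cube([100, 3800, 2600]);
translate([5400, 100, 0]) cube([100, 3800, 2600]);
translate([3250, 100, 0]) cube([100, 250, 2600]);
translate([3250, 1600, 0]) cube([100, 2300, 2600]);


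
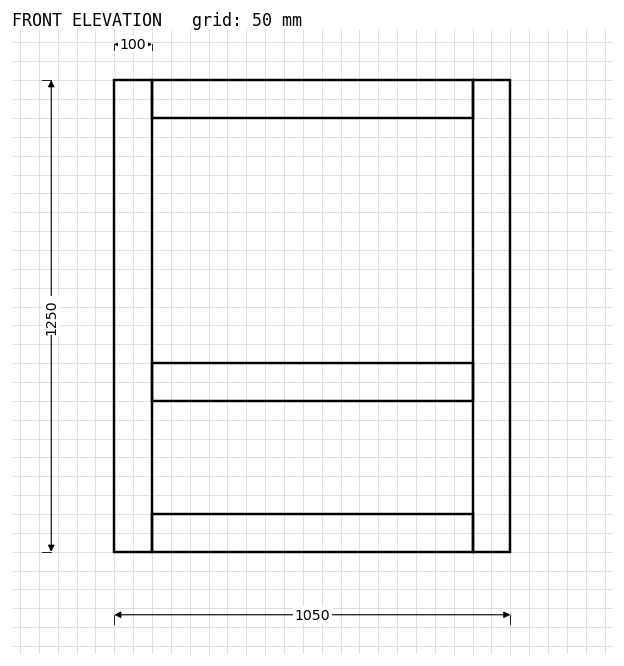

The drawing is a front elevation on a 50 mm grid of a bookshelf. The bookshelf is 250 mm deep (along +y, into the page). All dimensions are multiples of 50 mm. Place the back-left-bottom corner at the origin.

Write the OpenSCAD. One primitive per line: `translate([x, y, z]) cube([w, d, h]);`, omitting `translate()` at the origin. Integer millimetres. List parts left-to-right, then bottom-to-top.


cube([100, 250, 1250]);
translate([100, 0, 0]) cube([850, 250, 100]);
translate([100, 0, 400]) cube([850, 250, 100]);
translate([100, 0, 1150]) cube([850, 250, 100]);
translate([950, 0, 0]) cube([100, 250, 1250]);
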